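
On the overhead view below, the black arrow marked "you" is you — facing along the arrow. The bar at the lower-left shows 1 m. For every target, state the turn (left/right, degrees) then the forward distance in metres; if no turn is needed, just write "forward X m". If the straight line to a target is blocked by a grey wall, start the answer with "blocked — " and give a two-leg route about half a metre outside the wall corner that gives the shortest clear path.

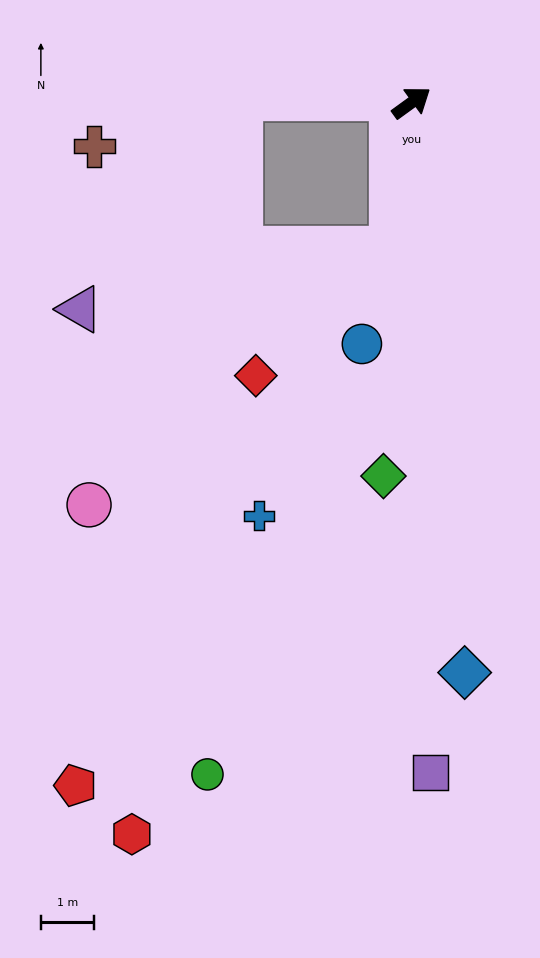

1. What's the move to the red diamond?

blocked — turn right 133°, forward 2.8 m, then turn right 40°, forward 3.5 m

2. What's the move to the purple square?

turn right 124°, forward 12.6 m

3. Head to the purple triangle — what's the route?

blocked — turn right 133°, forward 2.8 m, then turn right 72°, forward 6.0 m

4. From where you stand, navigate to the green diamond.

turn right 130°, forward 7.0 m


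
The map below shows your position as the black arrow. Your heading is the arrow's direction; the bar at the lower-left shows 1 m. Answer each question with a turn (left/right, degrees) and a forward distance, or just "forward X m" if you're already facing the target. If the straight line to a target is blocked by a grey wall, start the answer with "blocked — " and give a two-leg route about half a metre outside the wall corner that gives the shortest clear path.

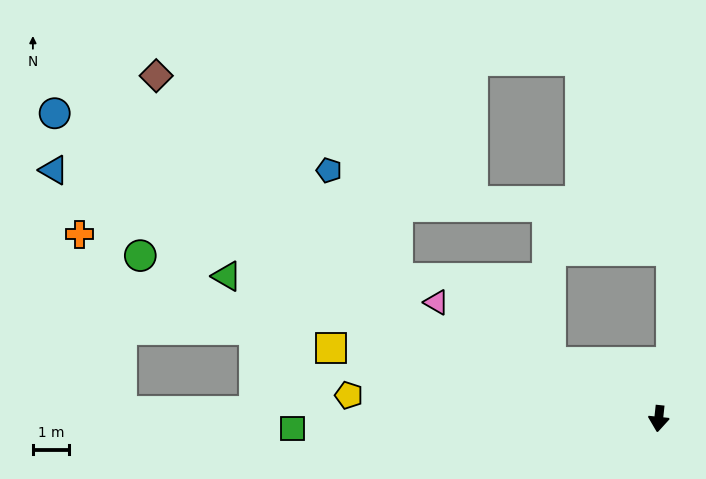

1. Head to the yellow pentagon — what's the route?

turn right 88°, forward 8.5 m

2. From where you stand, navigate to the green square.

turn right 82°, forward 10.0 m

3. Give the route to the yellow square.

turn right 96°, forward 9.2 m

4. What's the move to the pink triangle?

turn right 112°, forward 6.9 m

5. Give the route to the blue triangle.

turn right 106°, forward 17.9 m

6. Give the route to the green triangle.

turn right 102°, forward 12.4 m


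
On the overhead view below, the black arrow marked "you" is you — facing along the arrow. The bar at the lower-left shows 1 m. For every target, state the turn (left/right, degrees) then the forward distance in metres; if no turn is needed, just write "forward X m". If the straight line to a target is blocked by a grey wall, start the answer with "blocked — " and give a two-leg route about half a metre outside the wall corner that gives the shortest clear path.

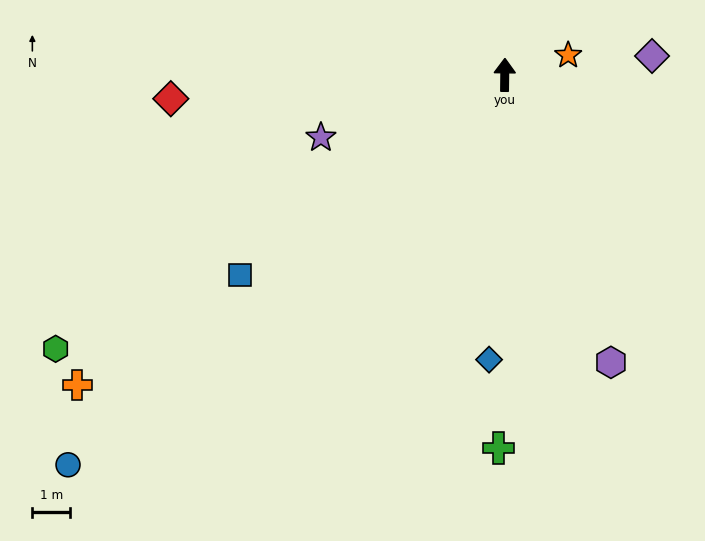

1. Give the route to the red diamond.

turn left 95°, forward 8.8 m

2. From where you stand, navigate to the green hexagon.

turn left 122°, forward 13.8 m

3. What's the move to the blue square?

turn left 128°, forward 8.7 m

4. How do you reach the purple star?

turn left 109°, forward 5.1 m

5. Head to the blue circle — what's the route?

turn left 132°, forward 15.4 m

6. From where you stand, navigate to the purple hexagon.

turn right 159°, forward 8.1 m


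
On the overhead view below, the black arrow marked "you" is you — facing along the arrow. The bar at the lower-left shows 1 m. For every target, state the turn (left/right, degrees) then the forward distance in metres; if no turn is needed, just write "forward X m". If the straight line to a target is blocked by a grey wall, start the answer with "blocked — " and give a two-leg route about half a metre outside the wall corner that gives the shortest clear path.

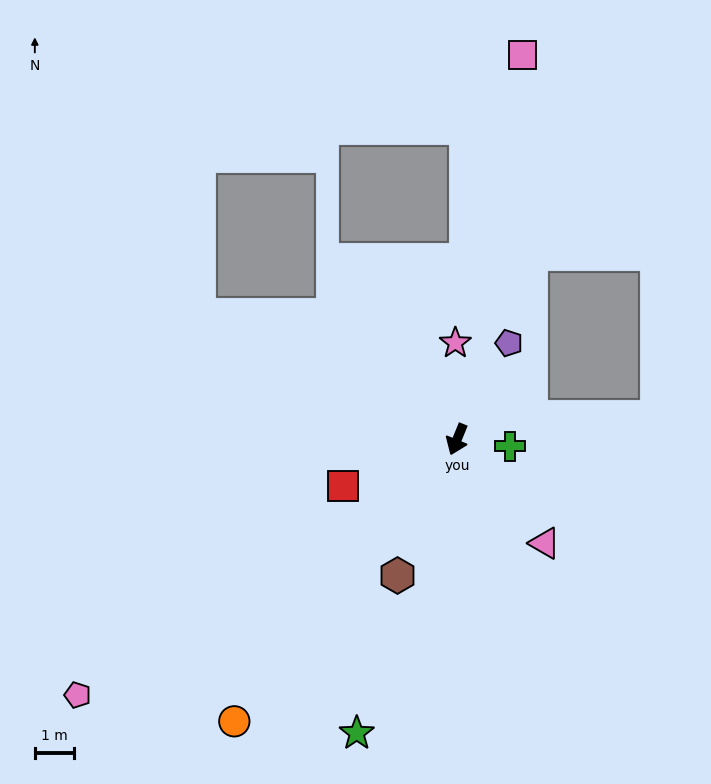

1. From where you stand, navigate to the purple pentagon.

turn left 174°, forward 2.8 m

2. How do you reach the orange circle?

turn right 16°, forward 9.1 m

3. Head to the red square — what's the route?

turn right 46°, forward 3.1 m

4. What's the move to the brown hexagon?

forward 3.8 m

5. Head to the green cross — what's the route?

turn left 105°, forward 1.4 m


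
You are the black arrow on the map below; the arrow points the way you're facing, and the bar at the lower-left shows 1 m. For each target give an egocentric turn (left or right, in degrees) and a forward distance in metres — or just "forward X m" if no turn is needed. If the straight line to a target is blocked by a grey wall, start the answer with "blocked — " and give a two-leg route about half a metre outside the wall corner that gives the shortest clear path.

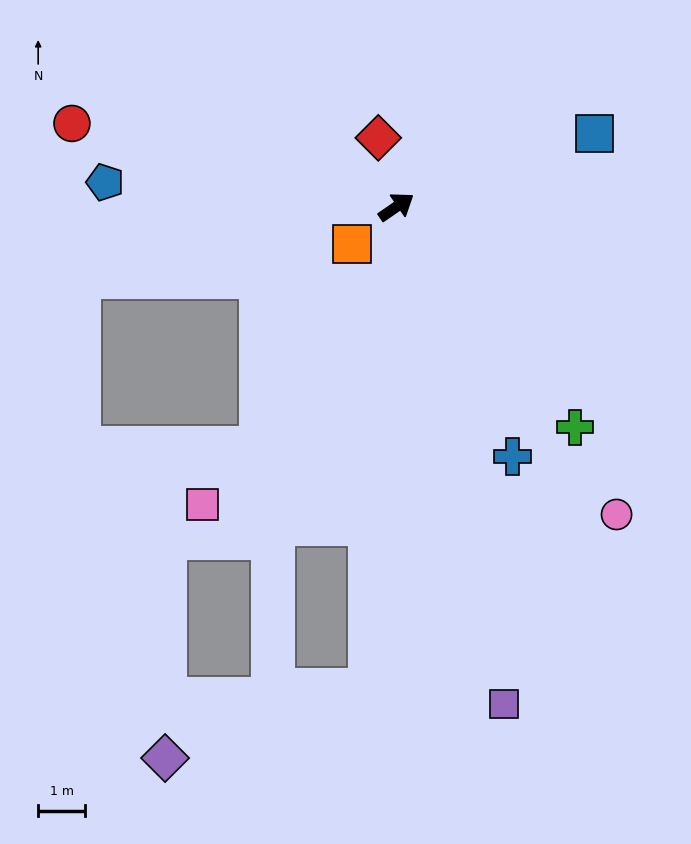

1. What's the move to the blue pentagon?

turn left 141°, forward 6.2 m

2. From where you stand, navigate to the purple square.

turn right 112°, forward 10.8 m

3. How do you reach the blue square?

turn right 14°, forward 4.5 m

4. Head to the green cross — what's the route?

turn right 86°, forward 6.0 m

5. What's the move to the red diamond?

turn left 70°, forward 1.5 m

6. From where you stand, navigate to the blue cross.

turn right 100°, forward 5.9 m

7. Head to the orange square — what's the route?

turn right 175°, forward 1.2 m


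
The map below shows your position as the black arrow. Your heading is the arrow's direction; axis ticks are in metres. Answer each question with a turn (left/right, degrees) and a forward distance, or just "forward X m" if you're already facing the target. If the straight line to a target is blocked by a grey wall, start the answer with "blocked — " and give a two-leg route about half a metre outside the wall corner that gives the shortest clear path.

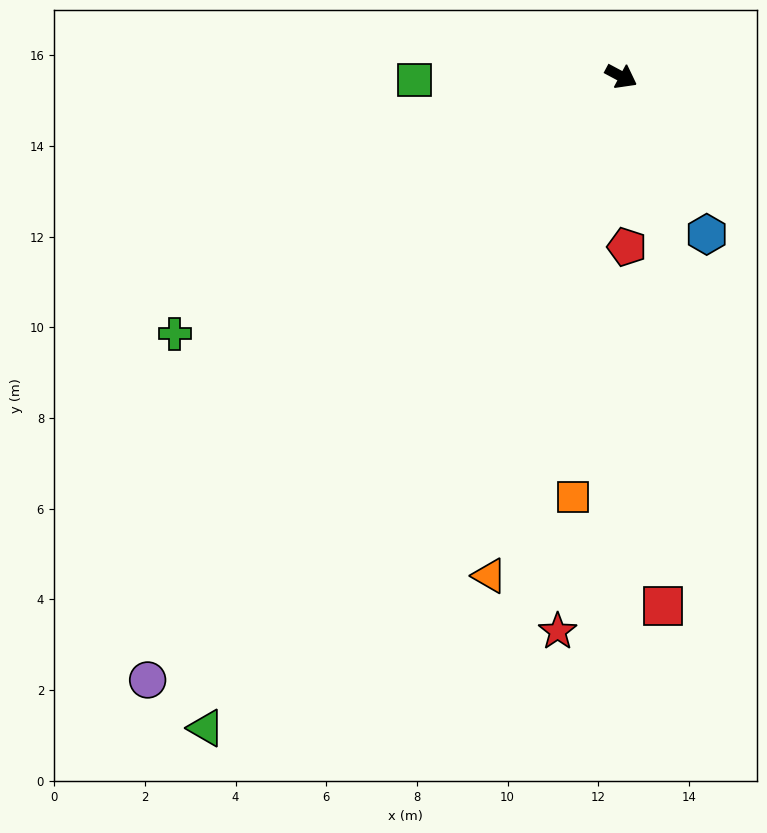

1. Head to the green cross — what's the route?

turn right 122°, forward 11.4 m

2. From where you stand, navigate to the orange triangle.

turn right 77°, forward 11.4 m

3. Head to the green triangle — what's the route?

turn right 94°, forward 17.0 m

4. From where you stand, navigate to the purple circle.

turn right 100°, forward 16.9 m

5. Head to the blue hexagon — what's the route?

turn right 33°, forward 4.0 m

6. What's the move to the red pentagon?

turn right 60°, forward 3.8 m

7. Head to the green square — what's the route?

turn right 151°, forward 4.6 m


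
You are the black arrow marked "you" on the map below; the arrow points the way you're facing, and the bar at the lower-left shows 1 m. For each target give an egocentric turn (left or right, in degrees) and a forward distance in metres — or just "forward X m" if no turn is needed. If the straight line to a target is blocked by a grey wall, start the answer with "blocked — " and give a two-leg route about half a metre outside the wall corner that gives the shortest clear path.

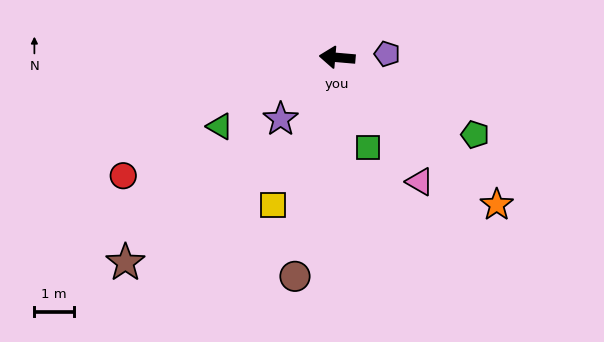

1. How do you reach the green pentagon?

turn left 156°, forward 4.0 m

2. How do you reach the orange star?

turn left 142°, forward 5.5 m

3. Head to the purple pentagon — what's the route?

turn right 171°, forward 1.3 m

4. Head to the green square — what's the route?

turn left 114°, forward 2.4 m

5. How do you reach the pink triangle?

turn left 129°, forward 3.8 m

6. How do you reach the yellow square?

turn left 71°, forward 4.1 m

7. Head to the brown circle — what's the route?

turn left 84°, forward 5.6 m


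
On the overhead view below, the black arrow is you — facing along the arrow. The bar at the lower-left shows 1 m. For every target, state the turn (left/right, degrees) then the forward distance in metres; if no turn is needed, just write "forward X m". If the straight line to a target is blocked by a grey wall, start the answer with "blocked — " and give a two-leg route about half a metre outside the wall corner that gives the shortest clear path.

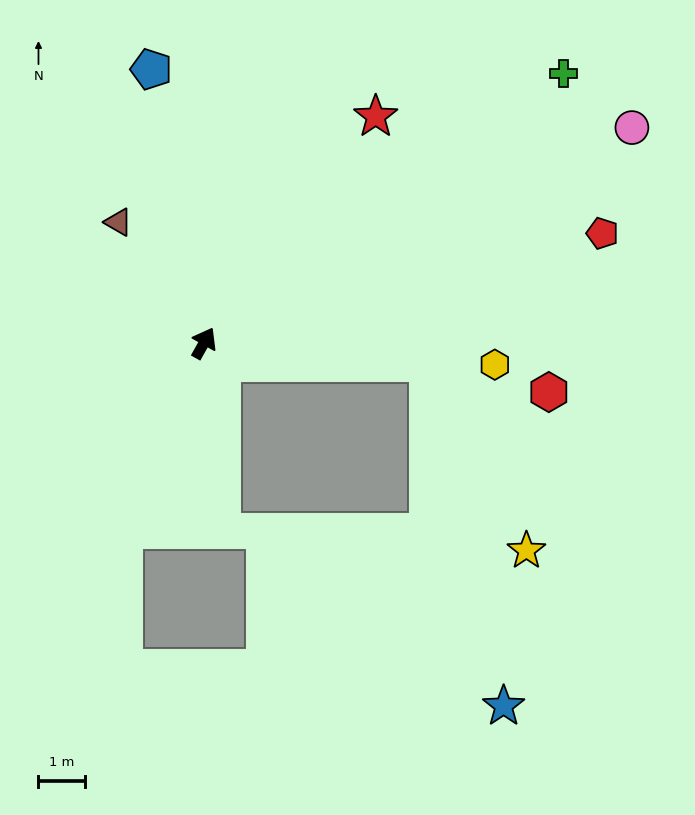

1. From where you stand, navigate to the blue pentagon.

turn left 40°, forward 6.0 m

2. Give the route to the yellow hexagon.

turn right 65°, forward 6.2 m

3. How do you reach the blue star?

blocked — turn right 65°, forward 4.8 m, then turn right 73°, forward 7.6 m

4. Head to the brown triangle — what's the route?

turn left 65°, forward 3.2 m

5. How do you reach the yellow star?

blocked — turn right 65°, forward 4.8 m, then turn right 58°, forward 4.6 m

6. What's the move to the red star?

turn right 8°, forward 6.1 m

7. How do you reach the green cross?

turn right 24°, forward 9.6 m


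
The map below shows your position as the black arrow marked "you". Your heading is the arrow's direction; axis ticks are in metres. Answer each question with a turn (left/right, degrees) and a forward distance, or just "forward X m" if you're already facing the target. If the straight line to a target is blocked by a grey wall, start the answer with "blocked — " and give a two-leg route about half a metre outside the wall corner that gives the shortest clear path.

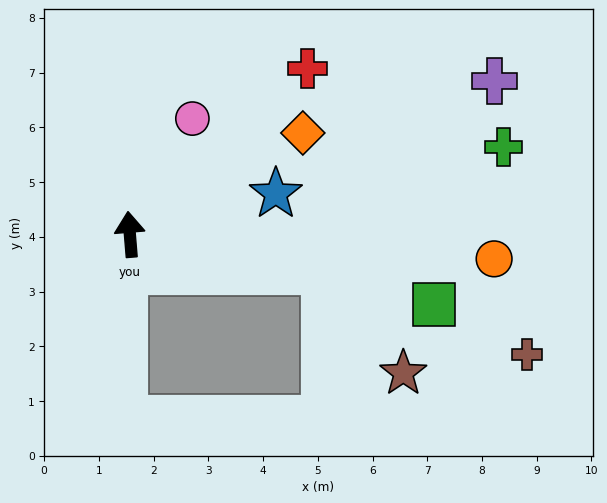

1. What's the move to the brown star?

blocked — turn right 105°, forward 3.6 m, then turn right 42°, forward 2.4 m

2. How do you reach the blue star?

turn right 79°, forward 2.8 m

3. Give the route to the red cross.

turn right 52°, forward 4.4 m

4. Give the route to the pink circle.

turn right 33°, forward 2.4 m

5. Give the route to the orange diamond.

turn right 64°, forward 3.7 m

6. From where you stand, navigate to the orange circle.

turn right 99°, forward 6.7 m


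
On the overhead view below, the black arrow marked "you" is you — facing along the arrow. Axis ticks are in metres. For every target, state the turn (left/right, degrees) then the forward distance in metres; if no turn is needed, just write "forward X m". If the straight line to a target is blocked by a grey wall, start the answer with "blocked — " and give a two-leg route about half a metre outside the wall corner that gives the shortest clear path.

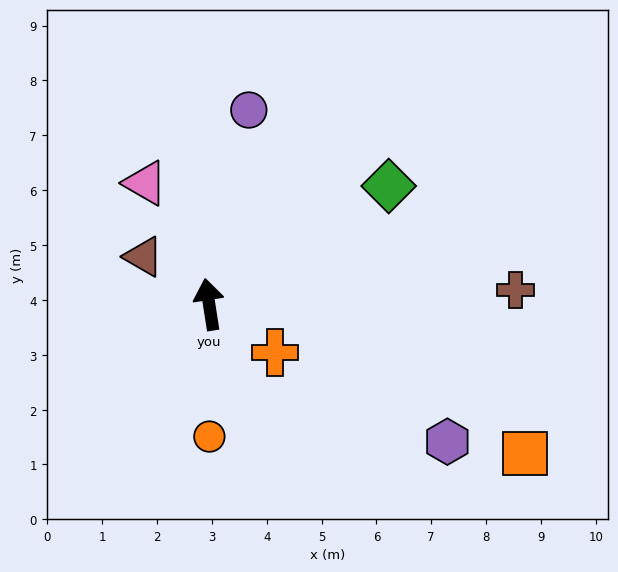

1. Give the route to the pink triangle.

turn left 19°, forward 2.5 m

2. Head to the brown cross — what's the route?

turn right 96°, forward 5.6 m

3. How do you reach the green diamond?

turn right 65°, forward 3.9 m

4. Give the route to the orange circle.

turn left 171°, forward 2.4 m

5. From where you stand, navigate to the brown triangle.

turn left 45°, forward 1.5 m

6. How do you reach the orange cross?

turn right 135°, forward 1.5 m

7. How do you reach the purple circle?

turn right 20°, forward 3.6 m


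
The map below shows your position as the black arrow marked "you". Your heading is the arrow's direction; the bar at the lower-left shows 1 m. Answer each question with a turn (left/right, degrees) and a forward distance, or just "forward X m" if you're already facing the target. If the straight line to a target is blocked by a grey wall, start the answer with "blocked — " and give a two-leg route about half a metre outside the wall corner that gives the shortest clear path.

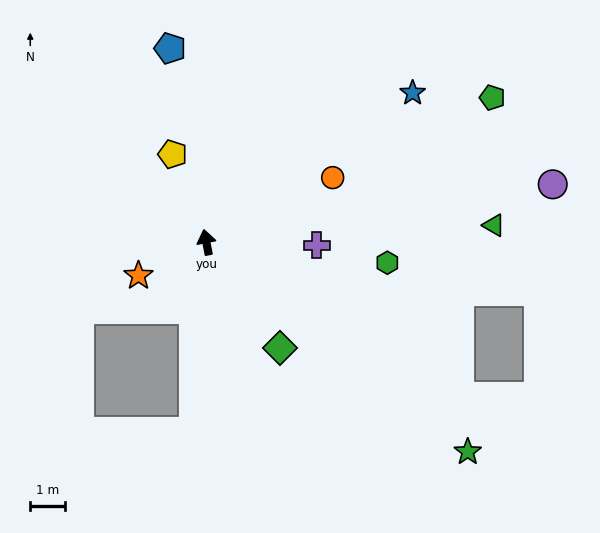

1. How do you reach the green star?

turn right 140°, forward 9.7 m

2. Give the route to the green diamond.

turn right 156°, forward 3.7 m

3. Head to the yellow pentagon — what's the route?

turn left 10°, forward 2.7 m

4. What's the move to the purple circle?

turn right 92°, forward 10.2 m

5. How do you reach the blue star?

turn right 65°, forward 7.4 m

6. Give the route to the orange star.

turn left 105°, forward 2.2 m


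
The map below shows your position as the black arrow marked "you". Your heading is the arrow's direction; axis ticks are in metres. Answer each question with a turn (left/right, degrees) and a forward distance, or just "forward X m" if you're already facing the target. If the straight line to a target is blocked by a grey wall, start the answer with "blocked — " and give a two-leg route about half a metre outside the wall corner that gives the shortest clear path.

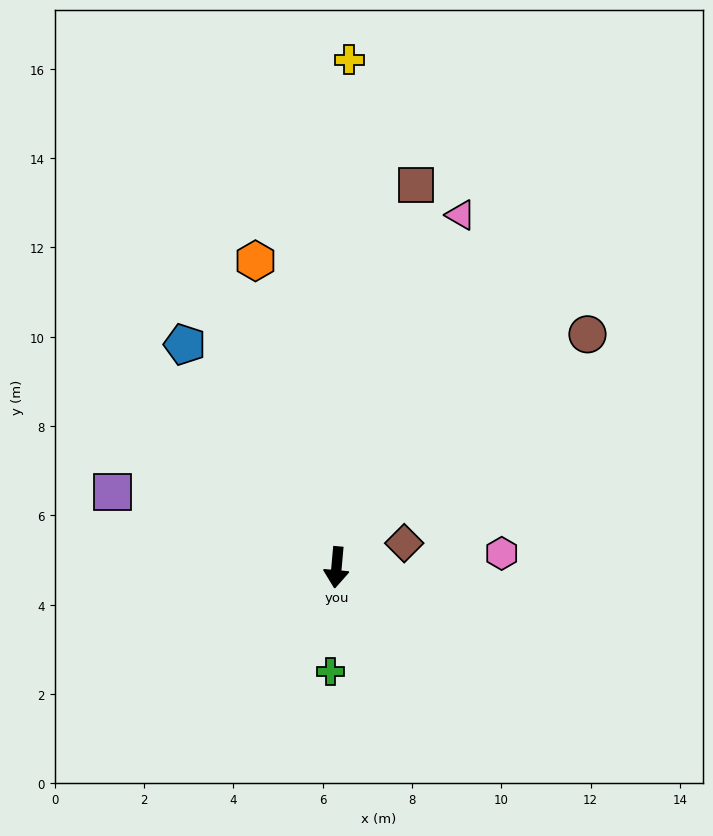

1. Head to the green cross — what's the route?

forward 2.3 m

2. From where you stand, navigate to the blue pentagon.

turn right 141°, forward 6.0 m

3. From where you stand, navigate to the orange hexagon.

turn right 160°, forward 7.1 m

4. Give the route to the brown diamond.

turn left 115°, forward 1.6 m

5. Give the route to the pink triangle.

turn left 166°, forward 8.4 m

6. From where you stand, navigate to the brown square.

turn left 173°, forward 8.8 m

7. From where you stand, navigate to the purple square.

turn right 103°, forward 5.3 m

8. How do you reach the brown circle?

turn left 138°, forward 7.7 m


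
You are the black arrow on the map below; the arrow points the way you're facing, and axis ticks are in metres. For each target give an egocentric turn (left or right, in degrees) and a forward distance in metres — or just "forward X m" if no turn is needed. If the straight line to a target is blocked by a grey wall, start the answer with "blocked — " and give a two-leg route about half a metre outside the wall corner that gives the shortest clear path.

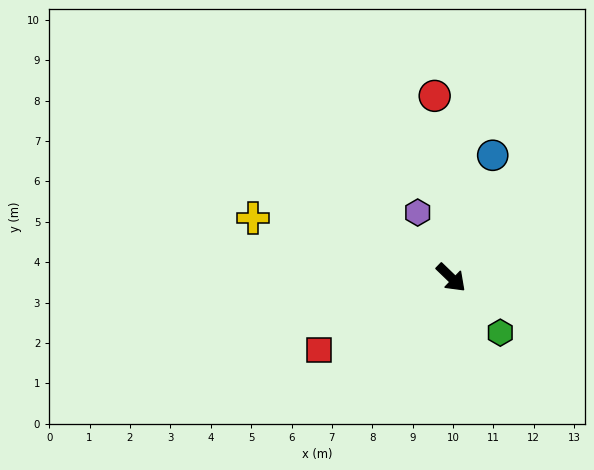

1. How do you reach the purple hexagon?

turn left 161°, forward 1.8 m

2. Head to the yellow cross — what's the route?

turn right 153°, forward 5.1 m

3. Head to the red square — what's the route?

turn right 107°, forward 3.7 m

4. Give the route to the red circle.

turn left 139°, forward 4.5 m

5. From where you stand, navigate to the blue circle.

turn left 115°, forward 3.2 m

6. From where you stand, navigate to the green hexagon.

turn right 4°, forward 1.8 m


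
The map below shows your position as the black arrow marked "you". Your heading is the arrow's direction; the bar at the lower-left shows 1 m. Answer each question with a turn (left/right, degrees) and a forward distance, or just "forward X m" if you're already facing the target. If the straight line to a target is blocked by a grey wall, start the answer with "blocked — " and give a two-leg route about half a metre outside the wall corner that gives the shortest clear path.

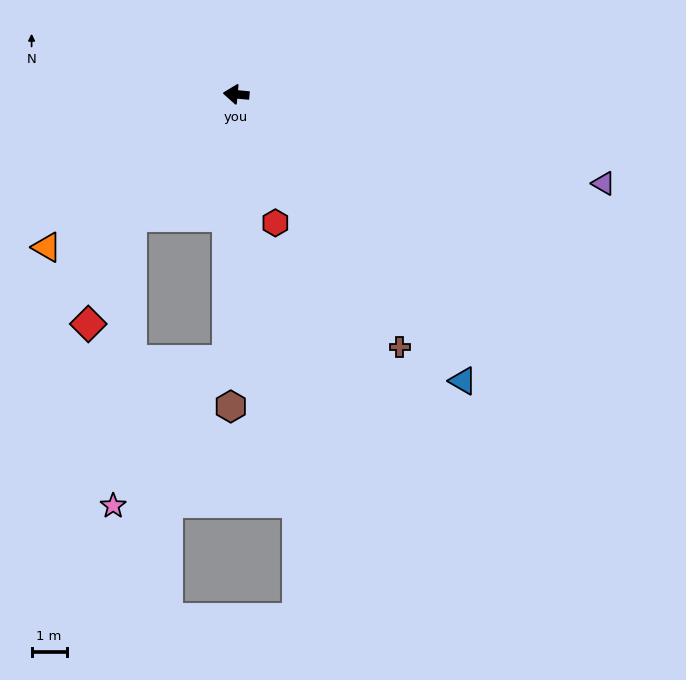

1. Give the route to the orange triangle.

turn left 44°, forward 6.9 m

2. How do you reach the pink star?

blocked — turn left 55°, forward 4.6 m, then turn left 36°, forward 8.2 m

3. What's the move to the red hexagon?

turn left 112°, forward 3.8 m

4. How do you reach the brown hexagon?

turn left 94°, forward 8.9 m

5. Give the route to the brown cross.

turn left 128°, forward 8.6 m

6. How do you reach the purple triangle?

turn left 172°, forward 10.8 m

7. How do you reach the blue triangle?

turn left 134°, forward 10.4 m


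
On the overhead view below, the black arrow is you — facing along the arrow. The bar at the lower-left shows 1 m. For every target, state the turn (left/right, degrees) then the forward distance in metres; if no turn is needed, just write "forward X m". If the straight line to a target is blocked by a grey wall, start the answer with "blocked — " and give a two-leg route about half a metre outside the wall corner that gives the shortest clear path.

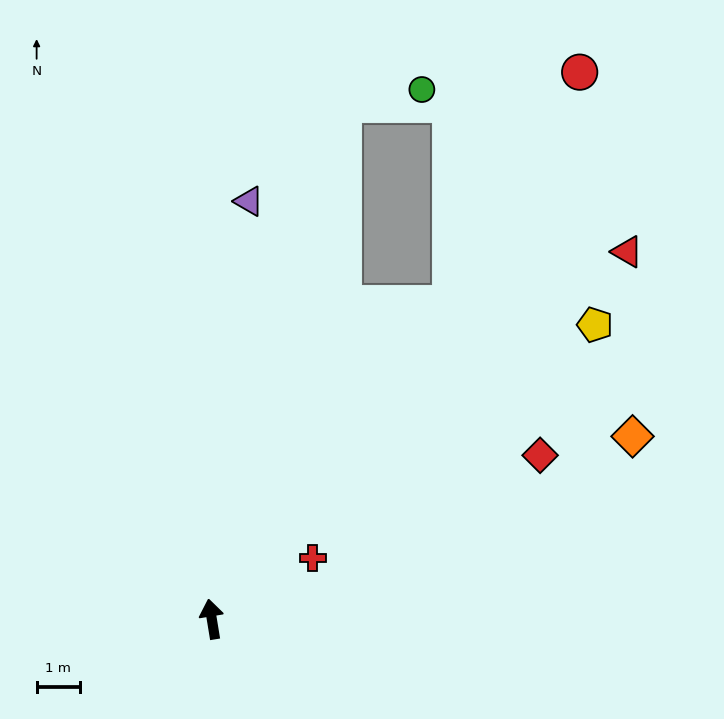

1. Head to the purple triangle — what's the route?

turn right 14°, forward 9.7 m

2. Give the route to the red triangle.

turn right 58°, forward 12.9 m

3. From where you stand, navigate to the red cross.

turn right 68°, forward 2.7 m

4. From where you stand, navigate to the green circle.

blocked — turn right 24°, forward 12.3 m, then turn right 65°, forward 1.9 m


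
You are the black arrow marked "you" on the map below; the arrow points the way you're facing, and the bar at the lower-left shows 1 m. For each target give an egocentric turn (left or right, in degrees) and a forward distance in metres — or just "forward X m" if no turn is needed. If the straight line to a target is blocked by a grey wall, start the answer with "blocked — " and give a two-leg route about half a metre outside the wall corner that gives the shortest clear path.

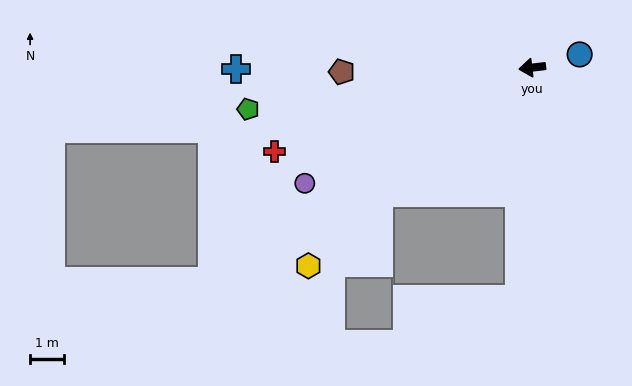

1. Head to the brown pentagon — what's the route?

turn right 5°, forward 5.7 m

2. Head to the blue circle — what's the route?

turn right 171°, forward 1.5 m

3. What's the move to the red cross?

turn left 11°, forward 8.0 m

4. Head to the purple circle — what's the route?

turn left 20°, forward 7.6 m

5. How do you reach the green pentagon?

forward 8.5 m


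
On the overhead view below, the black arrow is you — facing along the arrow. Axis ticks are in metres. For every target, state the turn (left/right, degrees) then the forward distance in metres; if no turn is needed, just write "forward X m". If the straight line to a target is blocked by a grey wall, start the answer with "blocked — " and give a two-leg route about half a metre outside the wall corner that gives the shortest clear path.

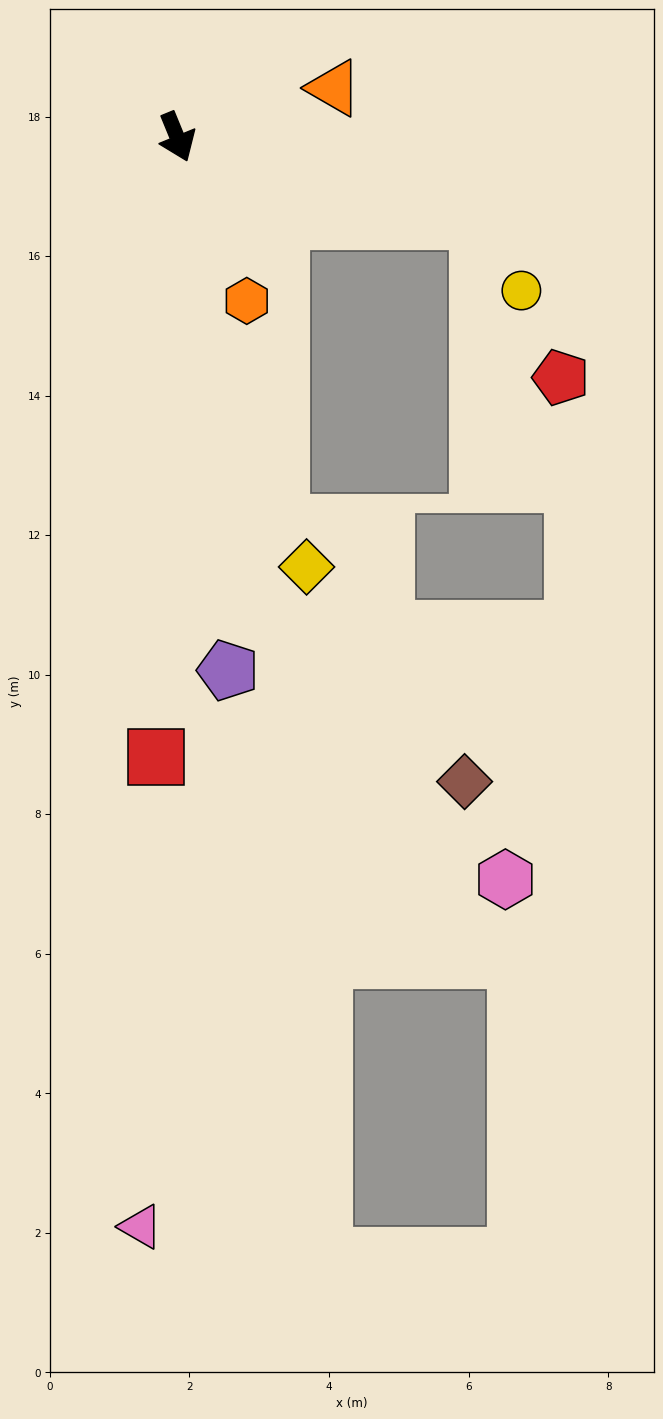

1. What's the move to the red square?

turn right 24°, forward 8.9 m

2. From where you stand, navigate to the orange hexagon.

forward 2.6 m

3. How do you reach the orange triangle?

turn left 85°, forward 2.4 m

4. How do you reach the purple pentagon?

turn right 17°, forward 7.7 m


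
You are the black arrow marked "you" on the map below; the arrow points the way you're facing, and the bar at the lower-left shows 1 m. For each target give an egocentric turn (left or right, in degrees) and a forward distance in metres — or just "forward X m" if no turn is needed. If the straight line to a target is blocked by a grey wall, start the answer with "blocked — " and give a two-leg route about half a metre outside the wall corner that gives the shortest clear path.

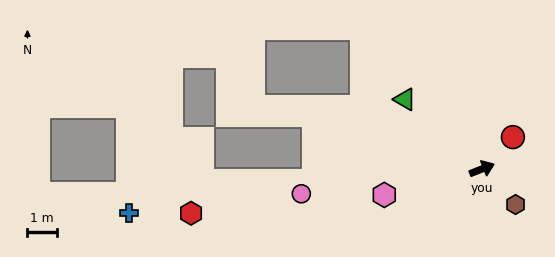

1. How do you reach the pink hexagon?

turn left 173°, forward 3.4 m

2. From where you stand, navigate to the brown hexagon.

turn right 68°, forward 1.7 m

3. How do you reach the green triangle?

turn left 116°, forward 3.5 m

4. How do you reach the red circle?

turn left 24°, forward 1.5 m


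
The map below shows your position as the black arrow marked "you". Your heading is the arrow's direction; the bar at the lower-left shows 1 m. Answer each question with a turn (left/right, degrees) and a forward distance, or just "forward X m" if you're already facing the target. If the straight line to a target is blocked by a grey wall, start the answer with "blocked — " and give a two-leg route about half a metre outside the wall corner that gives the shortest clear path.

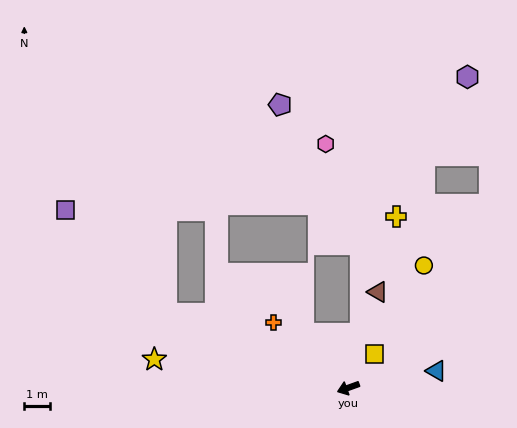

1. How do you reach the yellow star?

turn right 28°, forward 7.8 m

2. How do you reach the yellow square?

turn right 147°, forward 1.7 m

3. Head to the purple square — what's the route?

blocked — turn right 42°, forward 7.8 m, then turn right 23°, forward 5.7 m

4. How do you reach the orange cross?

turn right 61°, forward 3.9 m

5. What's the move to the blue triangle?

turn left 171°, forward 3.5 m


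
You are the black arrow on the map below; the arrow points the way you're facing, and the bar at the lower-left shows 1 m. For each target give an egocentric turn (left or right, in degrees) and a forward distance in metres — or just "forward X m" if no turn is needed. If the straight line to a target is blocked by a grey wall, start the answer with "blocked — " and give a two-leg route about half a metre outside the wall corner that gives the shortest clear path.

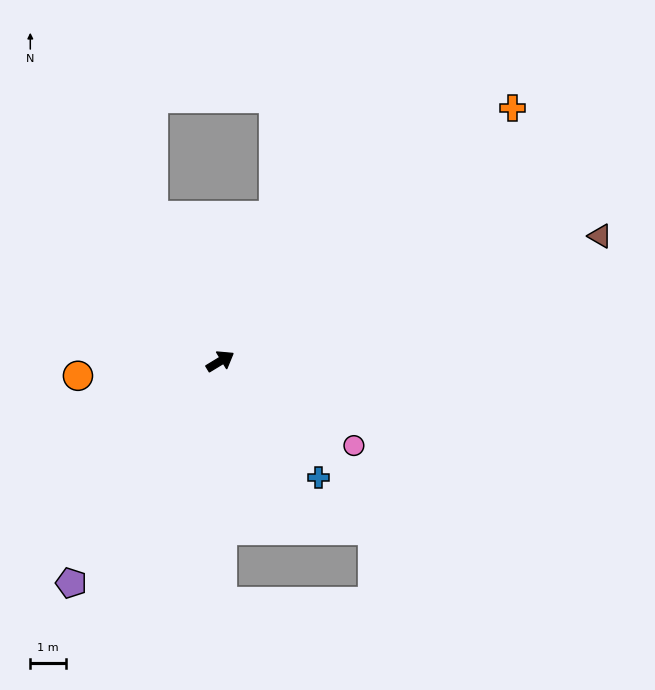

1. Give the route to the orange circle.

turn left 155°, forward 4.0 m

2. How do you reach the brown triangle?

turn right 13°, forward 11.3 m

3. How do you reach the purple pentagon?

turn right 155°, forward 7.5 m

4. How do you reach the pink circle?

turn right 64°, forward 4.5 m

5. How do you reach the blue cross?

turn right 81°, forward 4.3 m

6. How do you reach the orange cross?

turn left 10°, forward 10.9 m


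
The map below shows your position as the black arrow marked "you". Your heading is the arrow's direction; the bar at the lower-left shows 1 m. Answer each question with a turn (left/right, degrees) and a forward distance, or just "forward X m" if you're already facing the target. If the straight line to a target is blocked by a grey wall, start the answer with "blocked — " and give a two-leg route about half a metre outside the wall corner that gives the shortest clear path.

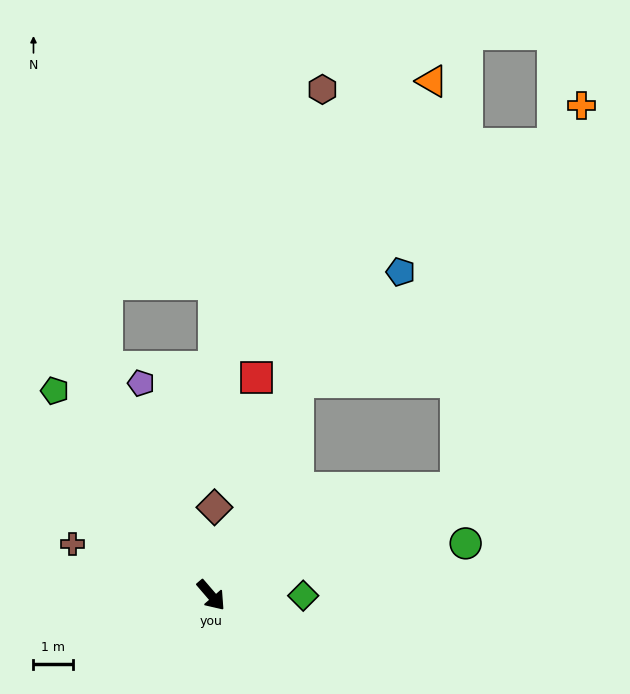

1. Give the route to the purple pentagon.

turn left 158°, forward 5.7 m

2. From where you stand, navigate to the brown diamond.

turn left 137°, forward 2.2 m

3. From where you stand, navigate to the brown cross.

turn right 151°, forward 3.8 m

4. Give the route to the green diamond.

turn left 49°, forward 2.3 m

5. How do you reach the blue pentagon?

blocked — turn left 117°, forward 5.9 m, then turn right 21°, forward 3.8 m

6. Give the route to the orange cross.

blocked — turn left 73°, forward 6.8 m, then turn left 48°, forward 10.3 m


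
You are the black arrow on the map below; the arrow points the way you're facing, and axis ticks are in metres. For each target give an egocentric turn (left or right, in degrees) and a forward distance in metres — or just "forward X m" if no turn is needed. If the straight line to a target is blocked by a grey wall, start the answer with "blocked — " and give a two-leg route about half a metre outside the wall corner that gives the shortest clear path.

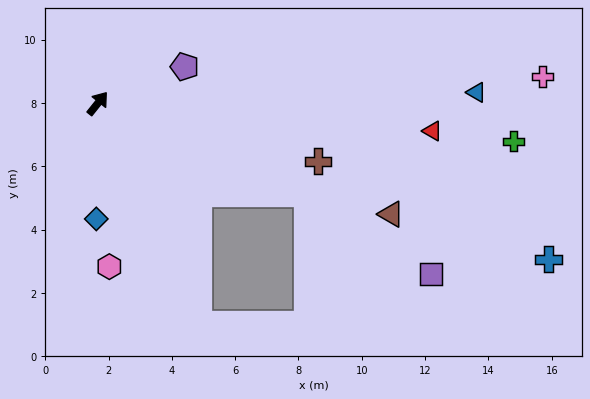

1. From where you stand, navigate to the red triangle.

turn right 56°, forward 10.6 m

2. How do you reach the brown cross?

turn right 66°, forward 7.2 m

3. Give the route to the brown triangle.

turn right 72°, forward 9.9 m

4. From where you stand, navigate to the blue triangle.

turn right 50°, forward 12.0 m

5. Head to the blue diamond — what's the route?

turn right 142°, forward 3.7 m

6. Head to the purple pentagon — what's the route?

turn right 29°, forward 3.0 m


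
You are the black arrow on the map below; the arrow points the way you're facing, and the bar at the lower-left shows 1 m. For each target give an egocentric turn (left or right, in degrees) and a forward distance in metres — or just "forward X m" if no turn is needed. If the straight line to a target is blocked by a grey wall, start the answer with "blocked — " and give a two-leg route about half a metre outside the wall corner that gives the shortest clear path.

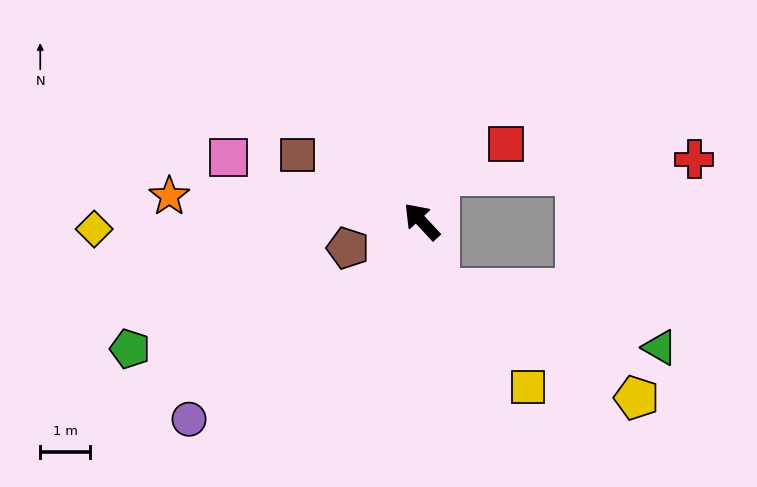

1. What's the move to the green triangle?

blocked — turn left 151°, forward 1.4 m, then turn left 61°, forward 4.6 m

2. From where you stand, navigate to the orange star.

turn left 41°, forward 5.1 m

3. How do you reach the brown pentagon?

turn left 67°, forward 1.6 m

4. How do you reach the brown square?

turn left 19°, forward 2.8 m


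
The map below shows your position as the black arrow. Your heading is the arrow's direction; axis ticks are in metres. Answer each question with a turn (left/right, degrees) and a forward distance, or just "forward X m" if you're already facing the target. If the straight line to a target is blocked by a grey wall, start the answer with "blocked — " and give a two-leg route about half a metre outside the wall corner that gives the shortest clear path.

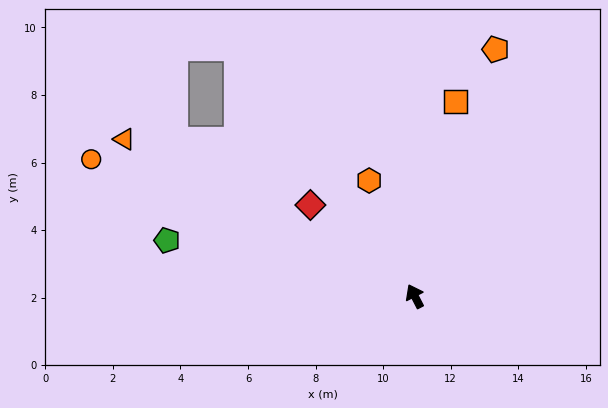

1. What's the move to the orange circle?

turn left 40°, forward 10.4 m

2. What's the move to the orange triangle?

turn left 34°, forward 9.8 m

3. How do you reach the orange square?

turn right 39°, forward 5.9 m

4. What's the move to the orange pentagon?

turn right 45°, forward 7.7 m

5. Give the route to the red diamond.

turn left 22°, forward 4.1 m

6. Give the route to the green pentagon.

turn left 50°, forward 7.5 m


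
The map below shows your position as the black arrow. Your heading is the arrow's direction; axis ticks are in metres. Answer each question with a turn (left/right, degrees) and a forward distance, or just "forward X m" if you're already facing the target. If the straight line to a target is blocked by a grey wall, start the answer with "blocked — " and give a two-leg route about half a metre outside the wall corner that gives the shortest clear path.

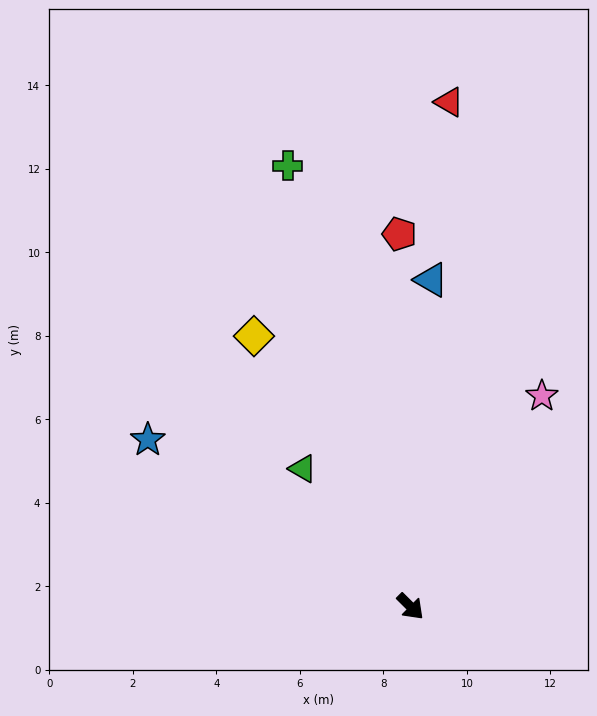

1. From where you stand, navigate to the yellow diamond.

turn left 165°, forward 7.5 m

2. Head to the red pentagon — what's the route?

turn left 137°, forward 8.9 m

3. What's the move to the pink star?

turn left 103°, forward 5.9 m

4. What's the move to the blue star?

turn right 168°, forward 7.5 m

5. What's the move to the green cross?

turn left 150°, forward 11.0 m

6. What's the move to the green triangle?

turn left 173°, forward 4.2 m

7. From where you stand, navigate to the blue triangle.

turn left 131°, forward 7.8 m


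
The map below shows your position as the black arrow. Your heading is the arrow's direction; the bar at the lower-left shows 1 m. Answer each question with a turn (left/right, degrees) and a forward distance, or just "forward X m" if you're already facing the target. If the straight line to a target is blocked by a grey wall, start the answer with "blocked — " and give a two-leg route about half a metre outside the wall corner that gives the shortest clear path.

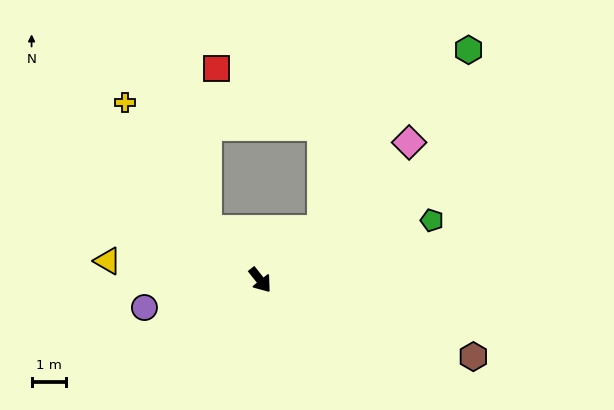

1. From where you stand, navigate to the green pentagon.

turn left 71°, forward 5.2 m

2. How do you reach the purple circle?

turn right 115°, forward 3.4 m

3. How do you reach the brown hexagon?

turn left 32°, forward 6.5 m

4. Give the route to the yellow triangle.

turn right 136°, forward 4.4 m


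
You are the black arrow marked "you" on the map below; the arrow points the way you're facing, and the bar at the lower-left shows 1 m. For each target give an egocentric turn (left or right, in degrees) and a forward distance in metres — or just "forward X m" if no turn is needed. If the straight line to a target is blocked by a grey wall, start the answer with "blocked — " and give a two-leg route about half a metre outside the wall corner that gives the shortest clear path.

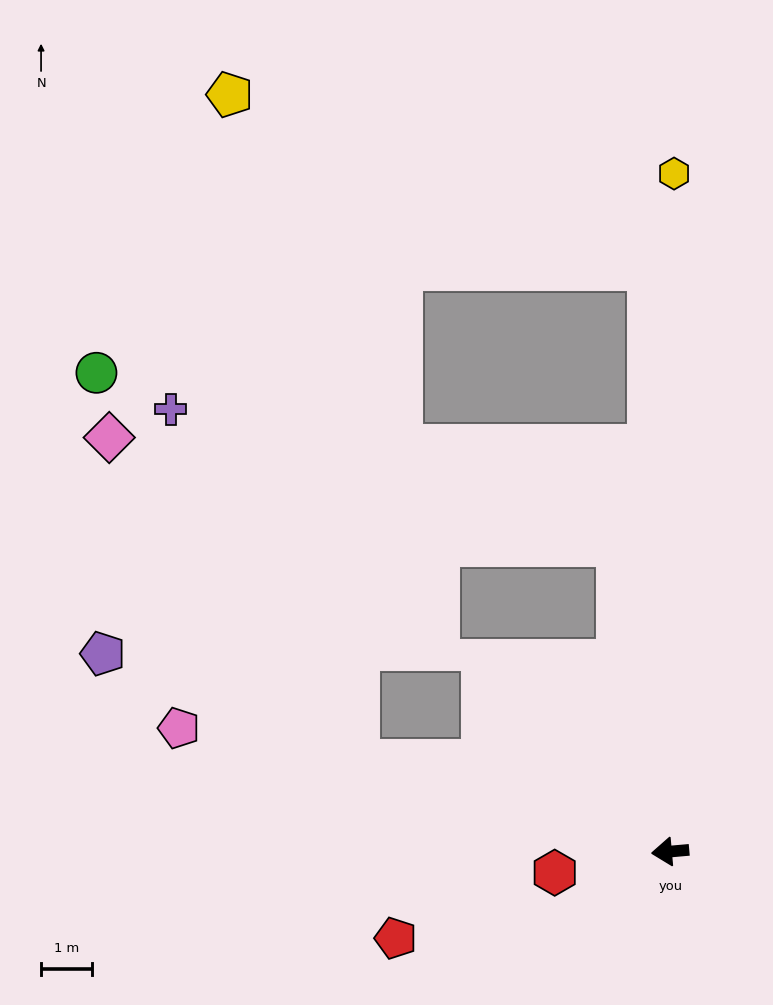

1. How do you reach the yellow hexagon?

turn right 95°, forward 13.3 m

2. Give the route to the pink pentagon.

turn right 19°, forward 9.9 m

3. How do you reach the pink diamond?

blocked — turn right 21°, forward 6.4 m, then turn right 36°, forward 8.0 m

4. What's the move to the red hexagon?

turn left 5°, forward 2.3 m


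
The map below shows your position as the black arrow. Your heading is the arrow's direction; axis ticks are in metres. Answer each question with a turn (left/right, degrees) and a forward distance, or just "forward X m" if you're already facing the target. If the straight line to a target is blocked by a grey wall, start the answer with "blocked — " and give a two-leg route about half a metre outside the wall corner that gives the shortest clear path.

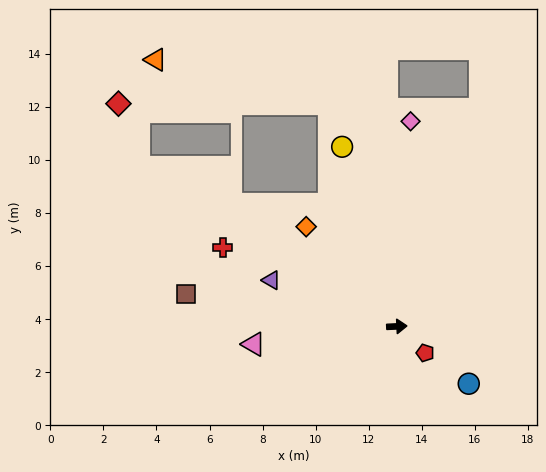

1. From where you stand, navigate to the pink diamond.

turn left 83°, forward 7.7 m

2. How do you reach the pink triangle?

turn right 176°, forward 5.4 m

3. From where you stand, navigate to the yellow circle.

turn left 104°, forward 7.1 m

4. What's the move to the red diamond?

blocked — turn left 145°, forward 11.4 m, then turn right 40°, forward 2.5 m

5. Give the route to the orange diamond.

turn left 130°, forward 5.1 m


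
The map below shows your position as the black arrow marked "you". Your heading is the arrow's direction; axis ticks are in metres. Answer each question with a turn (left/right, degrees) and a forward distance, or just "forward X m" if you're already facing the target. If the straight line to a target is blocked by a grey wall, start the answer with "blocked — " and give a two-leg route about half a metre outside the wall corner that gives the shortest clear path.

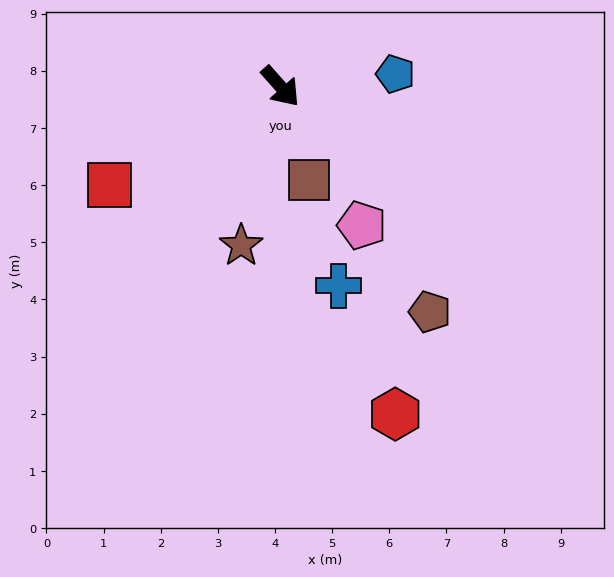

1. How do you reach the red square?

turn right 102°, forward 3.5 m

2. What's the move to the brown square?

turn right 24°, forward 1.7 m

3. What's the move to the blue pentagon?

turn left 55°, forward 2.0 m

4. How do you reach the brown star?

turn right 56°, forward 2.9 m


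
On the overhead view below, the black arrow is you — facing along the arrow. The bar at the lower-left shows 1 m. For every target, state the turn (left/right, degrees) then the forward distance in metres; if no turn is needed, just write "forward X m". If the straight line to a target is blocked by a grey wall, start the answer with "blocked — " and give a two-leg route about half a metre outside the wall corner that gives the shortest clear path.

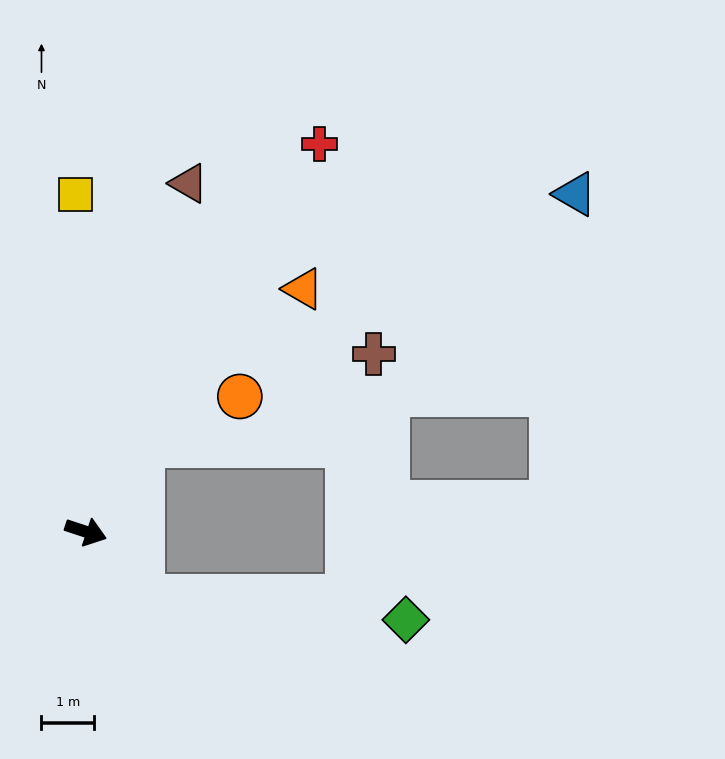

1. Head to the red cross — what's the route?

turn left 77°, forward 8.7 m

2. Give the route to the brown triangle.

turn left 92°, forward 6.9 m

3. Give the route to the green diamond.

blocked — turn right 31°, forward 1.6 m, then turn left 44°, forward 5.1 m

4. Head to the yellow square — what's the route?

turn left 110°, forward 6.4 m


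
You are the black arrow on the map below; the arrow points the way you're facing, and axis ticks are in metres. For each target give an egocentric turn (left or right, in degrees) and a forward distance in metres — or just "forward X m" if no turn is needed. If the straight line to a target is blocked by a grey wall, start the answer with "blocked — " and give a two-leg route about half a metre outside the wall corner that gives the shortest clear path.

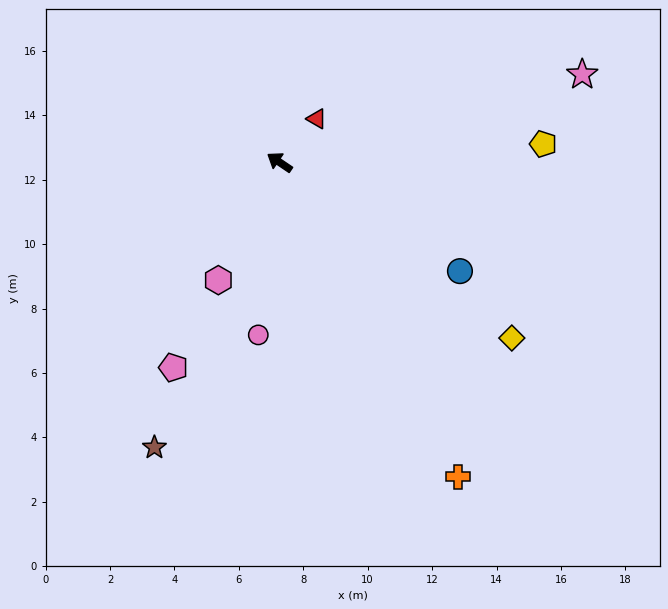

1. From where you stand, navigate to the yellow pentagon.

turn right 142°, forward 8.2 m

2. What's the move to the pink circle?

turn left 117°, forward 5.4 m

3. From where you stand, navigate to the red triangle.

turn right 97°, forward 1.8 m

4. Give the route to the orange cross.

turn left 154°, forward 11.2 m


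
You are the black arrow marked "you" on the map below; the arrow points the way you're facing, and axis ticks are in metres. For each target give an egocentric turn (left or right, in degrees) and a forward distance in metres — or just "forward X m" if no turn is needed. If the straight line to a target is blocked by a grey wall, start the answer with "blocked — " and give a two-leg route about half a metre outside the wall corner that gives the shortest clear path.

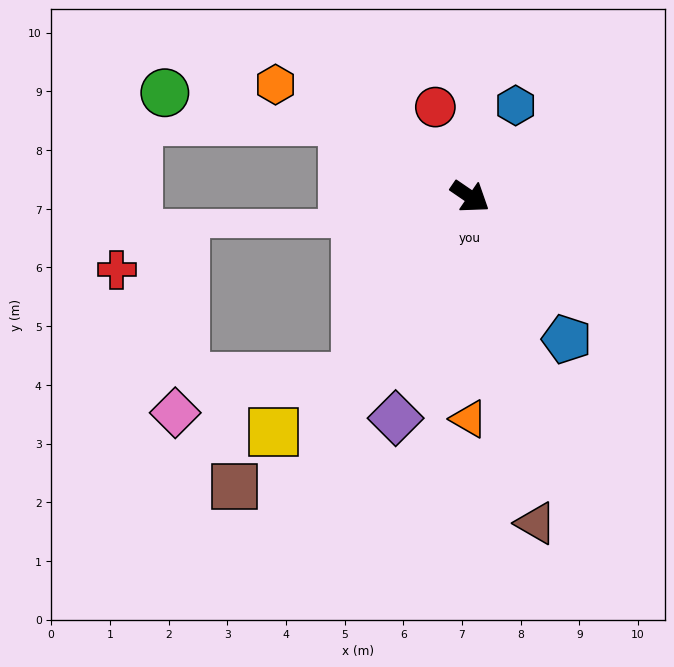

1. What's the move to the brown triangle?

turn right 44°, forward 5.7 m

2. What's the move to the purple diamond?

turn right 74°, forward 4.0 m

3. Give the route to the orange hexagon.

turn right 176°, forward 3.8 m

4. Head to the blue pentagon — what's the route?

turn right 21°, forward 2.9 m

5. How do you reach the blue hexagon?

turn left 98°, forward 1.7 m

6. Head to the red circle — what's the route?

turn left 146°, forward 1.6 m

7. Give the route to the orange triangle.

turn right 56°, forward 3.8 m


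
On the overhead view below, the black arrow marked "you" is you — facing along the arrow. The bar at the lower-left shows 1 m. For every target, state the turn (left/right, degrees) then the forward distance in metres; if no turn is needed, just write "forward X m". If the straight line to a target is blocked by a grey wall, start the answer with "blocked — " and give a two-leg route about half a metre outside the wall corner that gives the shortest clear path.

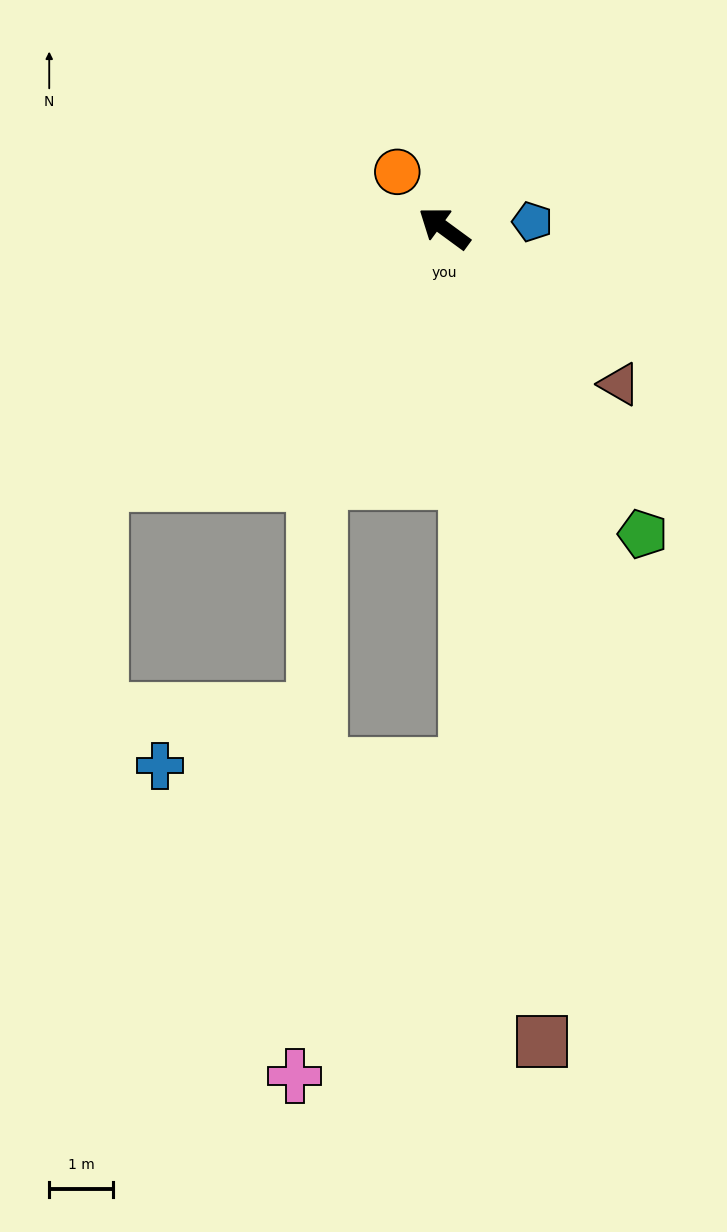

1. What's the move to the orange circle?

turn right 14°, forward 1.2 m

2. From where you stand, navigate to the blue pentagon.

turn right 140°, forward 1.4 m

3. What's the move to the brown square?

turn left 133°, forward 12.9 m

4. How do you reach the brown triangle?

turn left 175°, forward 3.7 m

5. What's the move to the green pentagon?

turn left 159°, forward 5.7 m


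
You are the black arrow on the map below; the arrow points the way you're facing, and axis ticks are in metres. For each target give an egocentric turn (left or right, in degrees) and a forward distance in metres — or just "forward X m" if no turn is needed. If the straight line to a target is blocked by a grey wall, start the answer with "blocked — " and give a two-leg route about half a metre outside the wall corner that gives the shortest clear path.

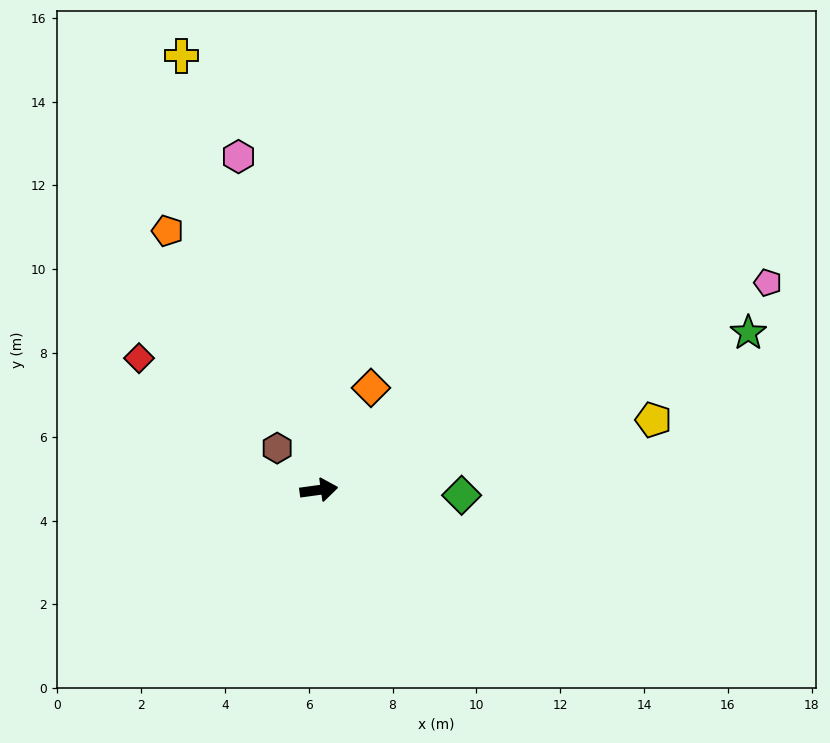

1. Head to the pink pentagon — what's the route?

turn left 17°, forward 11.8 m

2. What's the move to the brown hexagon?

turn left 127°, forward 1.4 m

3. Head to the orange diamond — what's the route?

turn left 55°, forward 2.7 m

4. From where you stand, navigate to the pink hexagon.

turn left 96°, forward 8.2 m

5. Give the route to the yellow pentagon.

turn left 4°, forward 8.2 m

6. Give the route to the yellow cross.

turn left 100°, forward 10.9 m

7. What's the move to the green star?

turn left 12°, forward 10.9 m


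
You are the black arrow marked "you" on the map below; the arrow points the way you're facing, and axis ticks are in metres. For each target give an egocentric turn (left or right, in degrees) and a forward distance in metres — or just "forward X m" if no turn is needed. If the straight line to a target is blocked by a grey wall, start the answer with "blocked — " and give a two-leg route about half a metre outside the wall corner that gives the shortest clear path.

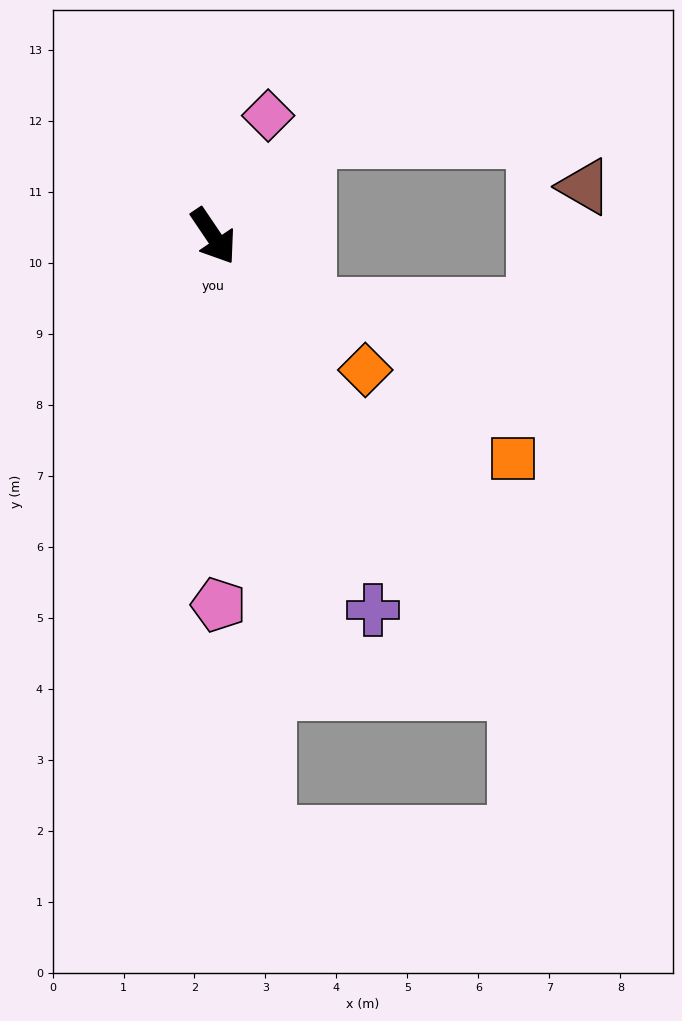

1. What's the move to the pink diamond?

turn left 122°, forward 1.9 m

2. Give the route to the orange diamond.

turn left 15°, forward 2.9 m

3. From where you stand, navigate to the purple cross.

turn right 11°, forward 5.7 m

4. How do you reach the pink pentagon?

turn right 33°, forward 5.2 m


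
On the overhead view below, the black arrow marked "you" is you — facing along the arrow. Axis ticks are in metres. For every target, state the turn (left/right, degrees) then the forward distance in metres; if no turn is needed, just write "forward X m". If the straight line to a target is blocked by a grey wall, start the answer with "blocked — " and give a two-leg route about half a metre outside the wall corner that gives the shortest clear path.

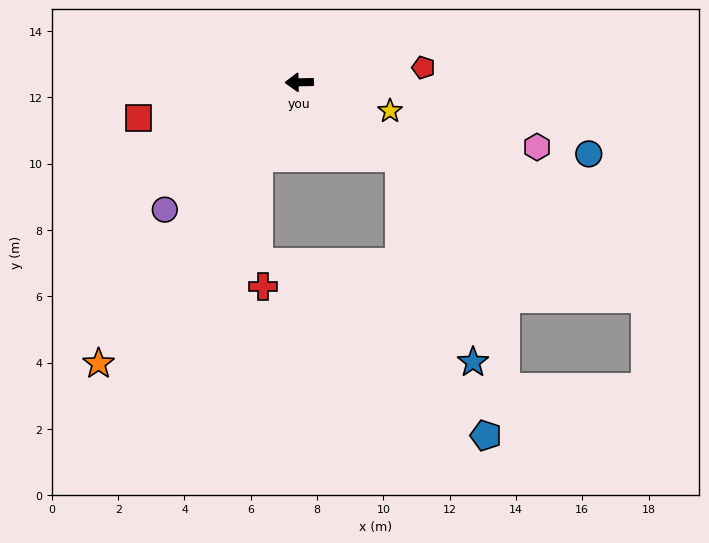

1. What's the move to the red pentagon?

turn right 174°, forward 3.8 m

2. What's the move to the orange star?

turn left 53°, forward 10.4 m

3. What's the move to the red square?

turn left 11°, forward 5.0 m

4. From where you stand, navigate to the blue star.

blocked — turn left 142°, forward 3.8 m, then turn right 33°, forward 6.5 m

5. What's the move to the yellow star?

turn left 161°, forward 2.9 m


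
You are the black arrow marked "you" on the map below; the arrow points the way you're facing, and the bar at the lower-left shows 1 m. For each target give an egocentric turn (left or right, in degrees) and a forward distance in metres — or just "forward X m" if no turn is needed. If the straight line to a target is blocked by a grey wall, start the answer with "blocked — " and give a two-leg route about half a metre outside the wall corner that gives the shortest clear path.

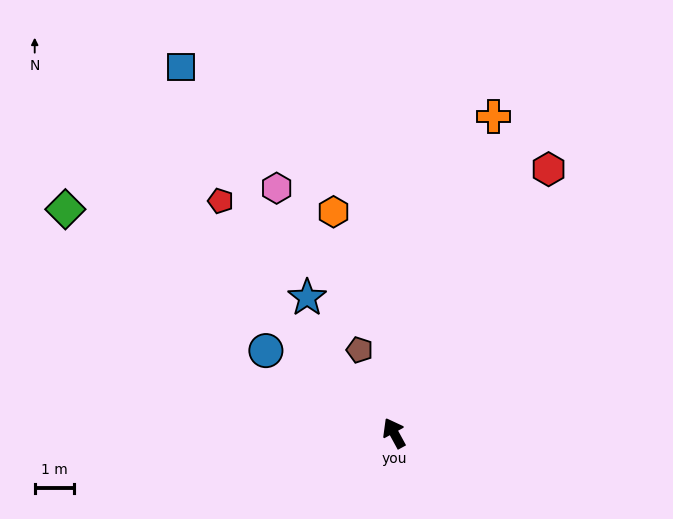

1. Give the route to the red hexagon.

turn right 59°, forward 7.8 m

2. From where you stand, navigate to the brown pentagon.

turn right 6°, forward 2.3 m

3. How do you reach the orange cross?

turn right 46°, forward 8.5 m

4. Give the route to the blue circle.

turn left 29°, forward 3.9 m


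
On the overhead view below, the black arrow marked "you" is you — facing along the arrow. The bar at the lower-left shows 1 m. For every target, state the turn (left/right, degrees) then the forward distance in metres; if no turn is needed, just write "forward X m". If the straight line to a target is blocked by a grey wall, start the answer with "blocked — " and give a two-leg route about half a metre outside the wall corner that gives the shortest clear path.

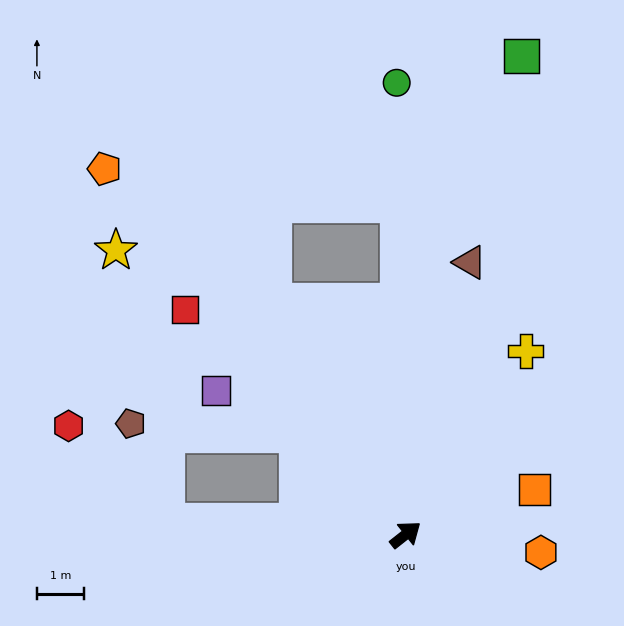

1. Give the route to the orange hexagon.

turn right 46°, forward 2.9 m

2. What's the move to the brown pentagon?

blocked — turn left 98°, forward 3.1 m, then turn left 40°, forward 3.6 m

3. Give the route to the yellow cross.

turn left 19°, forward 4.7 m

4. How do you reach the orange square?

turn right 19°, forward 2.9 m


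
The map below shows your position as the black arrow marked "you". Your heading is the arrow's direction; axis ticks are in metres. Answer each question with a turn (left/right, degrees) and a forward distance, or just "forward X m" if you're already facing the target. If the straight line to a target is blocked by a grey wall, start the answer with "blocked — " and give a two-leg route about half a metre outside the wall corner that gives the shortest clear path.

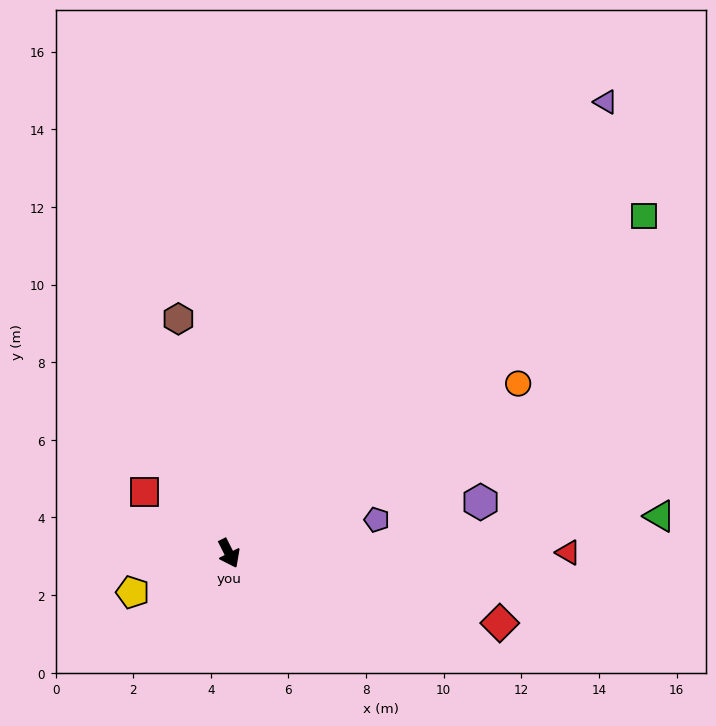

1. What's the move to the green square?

turn left 102°, forward 13.8 m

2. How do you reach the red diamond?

turn left 49°, forward 7.2 m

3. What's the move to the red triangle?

turn left 63°, forward 8.7 m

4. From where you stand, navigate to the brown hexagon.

turn left 165°, forward 6.2 m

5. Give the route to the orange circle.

turn left 94°, forward 8.6 m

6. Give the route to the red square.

turn right 153°, forward 2.7 m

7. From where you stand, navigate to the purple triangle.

turn left 113°, forward 15.1 m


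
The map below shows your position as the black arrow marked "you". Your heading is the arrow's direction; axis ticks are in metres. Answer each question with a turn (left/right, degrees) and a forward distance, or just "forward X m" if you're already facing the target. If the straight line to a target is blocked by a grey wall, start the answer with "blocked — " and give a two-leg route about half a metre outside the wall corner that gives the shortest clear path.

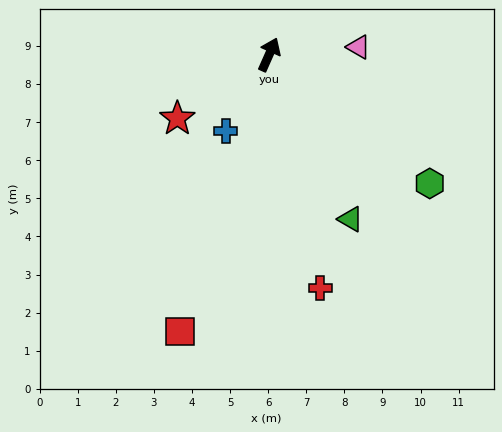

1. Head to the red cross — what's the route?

turn right 144°, forward 6.3 m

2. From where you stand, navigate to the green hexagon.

turn right 105°, forward 5.4 m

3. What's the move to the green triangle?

turn right 130°, forward 4.8 m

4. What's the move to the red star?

turn left 149°, forward 2.9 m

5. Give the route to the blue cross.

turn left 174°, forward 2.3 m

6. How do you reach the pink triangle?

turn right 61°, forward 2.4 m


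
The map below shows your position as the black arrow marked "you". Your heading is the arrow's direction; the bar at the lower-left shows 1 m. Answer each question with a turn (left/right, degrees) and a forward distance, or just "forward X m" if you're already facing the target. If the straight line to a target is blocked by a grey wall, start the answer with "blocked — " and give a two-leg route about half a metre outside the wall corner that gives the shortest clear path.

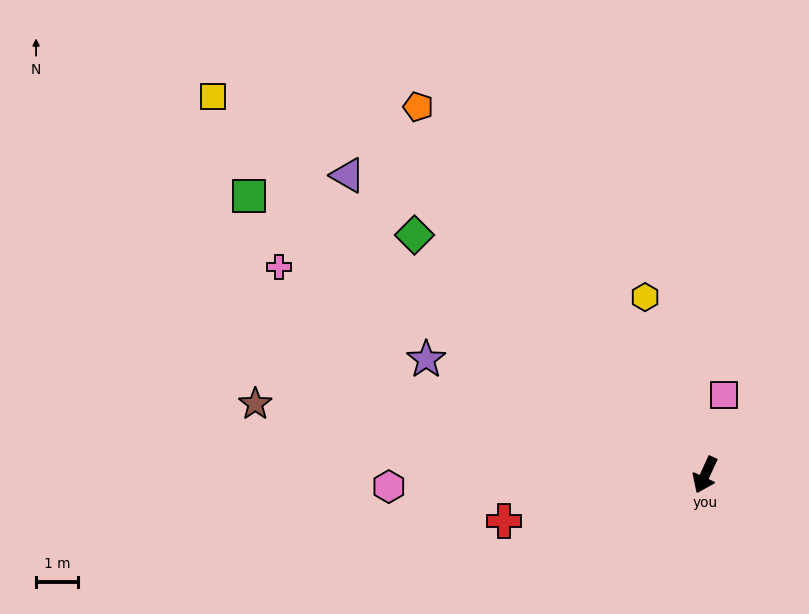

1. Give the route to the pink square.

turn right 169°, forward 2.0 m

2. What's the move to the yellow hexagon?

turn right 137°, forward 4.5 m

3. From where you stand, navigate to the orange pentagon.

turn right 117°, forward 11.2 m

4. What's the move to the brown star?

turn right 74°, forward 10.9 m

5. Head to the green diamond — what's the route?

turn right 105°, forward 9.0 m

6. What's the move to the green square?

turn right 97°, forward 12.8 m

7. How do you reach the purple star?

turn right 88°, forward 7.2 m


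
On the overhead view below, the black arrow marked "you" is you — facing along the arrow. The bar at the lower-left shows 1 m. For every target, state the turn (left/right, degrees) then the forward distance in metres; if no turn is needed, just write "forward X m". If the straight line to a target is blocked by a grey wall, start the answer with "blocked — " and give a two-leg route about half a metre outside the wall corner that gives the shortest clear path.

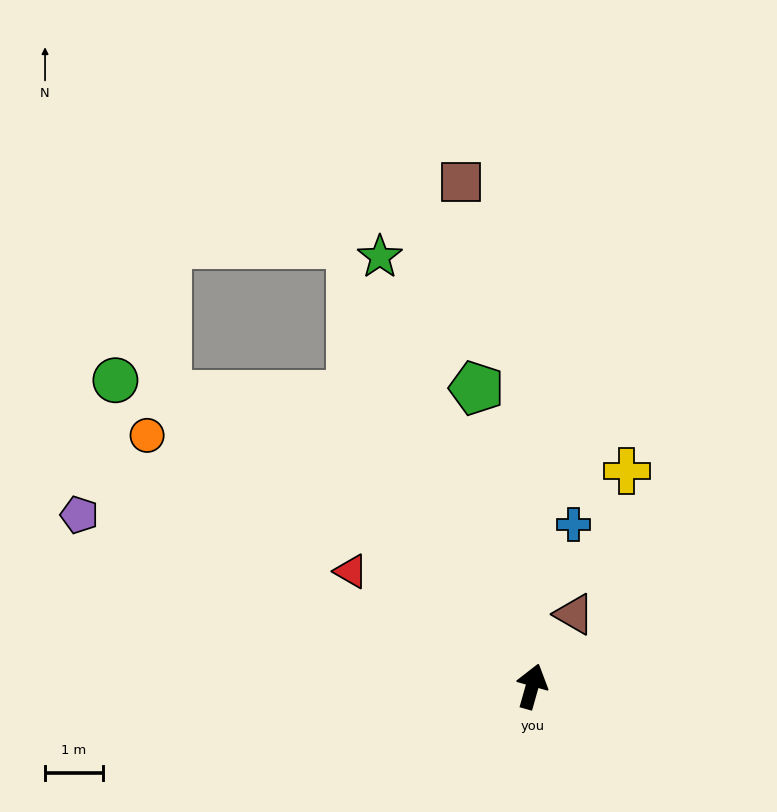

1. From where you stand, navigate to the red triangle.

turn left 73°, forward 3.7 m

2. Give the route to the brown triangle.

turn right 14°, forward 1.4 m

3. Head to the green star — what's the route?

turn left 35°, forward 7.9 m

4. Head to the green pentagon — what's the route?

turn left 26°, forward 5.3 m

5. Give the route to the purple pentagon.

turn left 85°, forward 8.4 m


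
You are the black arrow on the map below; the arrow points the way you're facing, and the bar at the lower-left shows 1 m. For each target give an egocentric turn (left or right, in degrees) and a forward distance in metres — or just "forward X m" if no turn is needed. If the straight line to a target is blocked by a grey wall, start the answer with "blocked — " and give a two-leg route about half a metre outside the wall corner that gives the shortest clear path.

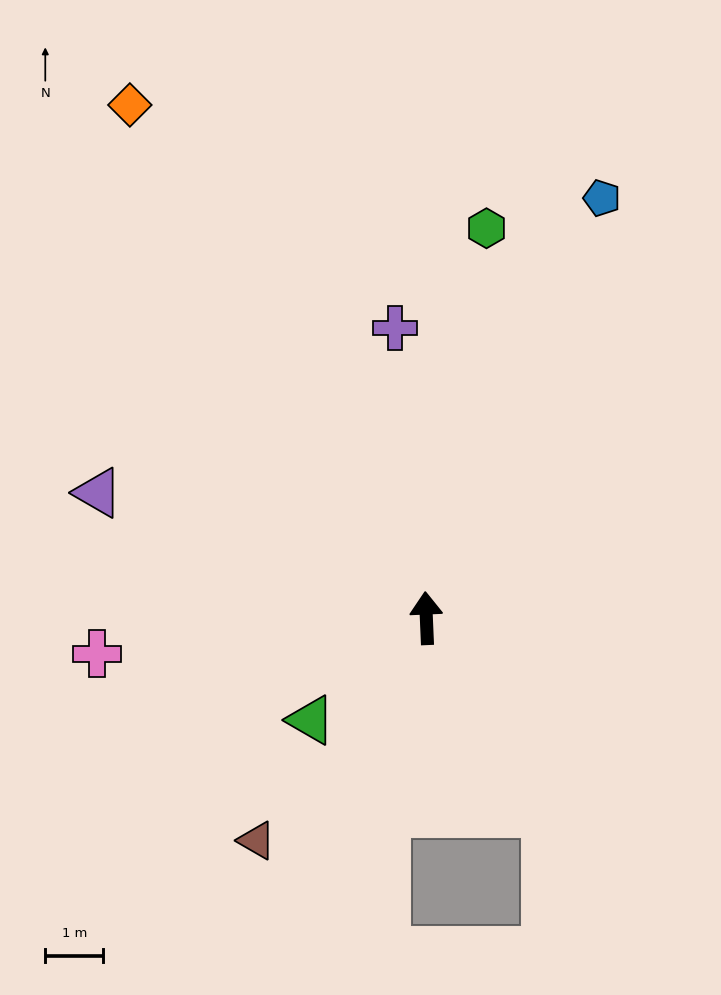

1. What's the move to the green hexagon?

turn right 11°, forward 6.8 m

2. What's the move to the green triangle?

turn left 129°, forward 2.7 m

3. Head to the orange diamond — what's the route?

turn left 28°, forward 10.2 m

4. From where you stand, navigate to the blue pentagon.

turn right 25°, forward 7.8 m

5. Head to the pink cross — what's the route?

turn left 94°, forward 5.7 m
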